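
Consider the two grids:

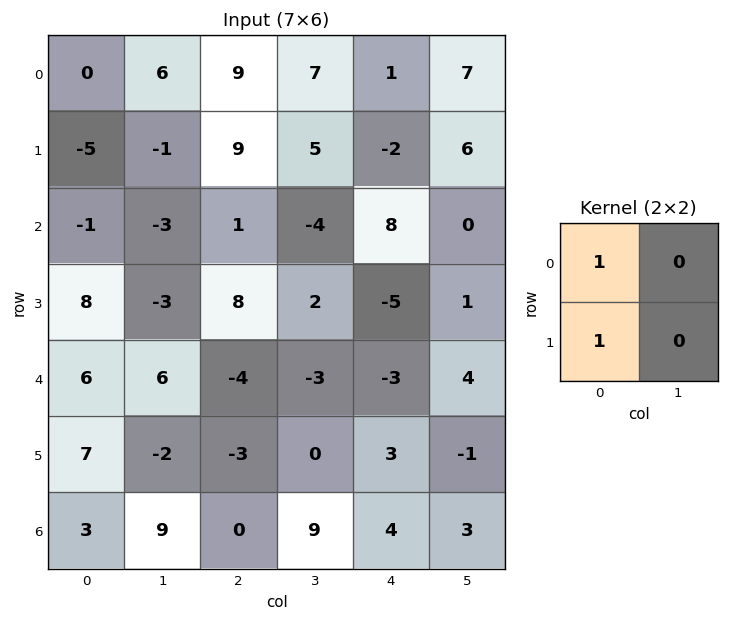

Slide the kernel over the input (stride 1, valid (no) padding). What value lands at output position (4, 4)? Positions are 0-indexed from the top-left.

0

The receptive field on the input at this output position is [-3 4 / 3 -1]. Elementwise product with the kernel and sum: -3·1 + 3·1.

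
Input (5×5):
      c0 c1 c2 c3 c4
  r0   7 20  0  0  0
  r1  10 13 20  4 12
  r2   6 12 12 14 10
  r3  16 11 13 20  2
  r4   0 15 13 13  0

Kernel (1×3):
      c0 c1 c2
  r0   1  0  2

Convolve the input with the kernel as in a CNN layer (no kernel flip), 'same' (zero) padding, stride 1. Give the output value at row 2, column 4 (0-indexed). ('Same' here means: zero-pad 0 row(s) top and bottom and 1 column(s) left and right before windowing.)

The receptive field on the zero-padded input at this output position is [14 10 0]. Elementwise product with the kernel and sum: 14·1 + 0·2.

14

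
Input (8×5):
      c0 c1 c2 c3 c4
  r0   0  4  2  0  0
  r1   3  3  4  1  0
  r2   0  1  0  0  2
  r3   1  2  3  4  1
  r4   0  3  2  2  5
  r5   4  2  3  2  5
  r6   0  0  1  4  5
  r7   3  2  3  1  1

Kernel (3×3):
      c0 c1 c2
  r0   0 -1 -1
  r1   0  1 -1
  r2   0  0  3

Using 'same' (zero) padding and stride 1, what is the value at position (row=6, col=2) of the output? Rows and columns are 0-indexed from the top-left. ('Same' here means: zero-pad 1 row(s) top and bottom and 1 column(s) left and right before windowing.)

The receptive field on the zero-padded input at this output position is [2 3 2 / 0 1 4 / 2 3 1]. Elementwise product with the kernel and sum: 3·-1 + 2·-1 + 1·1 + 4·-1 + 1·3.

-5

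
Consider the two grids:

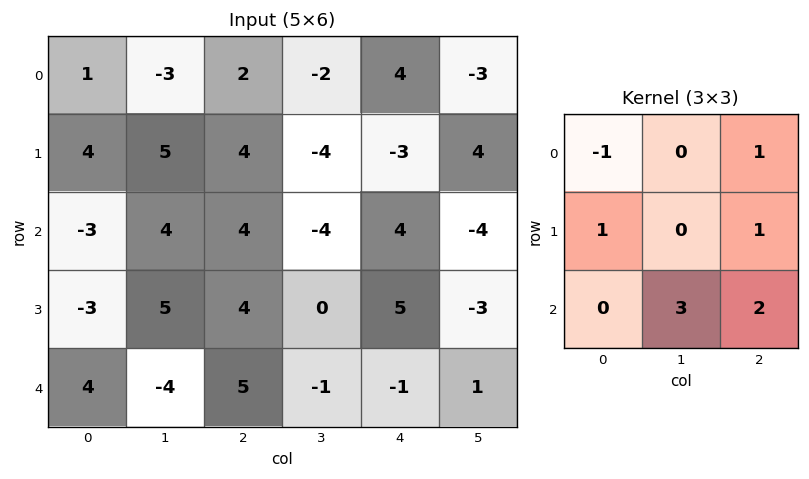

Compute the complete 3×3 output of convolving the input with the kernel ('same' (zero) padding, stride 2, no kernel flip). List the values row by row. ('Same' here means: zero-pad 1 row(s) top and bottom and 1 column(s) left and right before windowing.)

19 -1 -6
10 3 9
1 -10 -3

Output[0,0]: The receptive field on the zero-padded input at this output position is [0 0 0 / 0 1 -3 / 0 4 5]. Elementwise product with the kernel and sum: 0·-1 + 0·1 + 0·1 + -3·1 + 4·3 + 5·2.
Output[0,1]: The receptive field on the zero-padded input at this output position is [0 0 0 / -3 2 -2 / 5 4 -4]. Elementwise product with the kernel and sum: 0·-1 + 0·1 + -3·1 + -2·1 + 4·3 + -4·2.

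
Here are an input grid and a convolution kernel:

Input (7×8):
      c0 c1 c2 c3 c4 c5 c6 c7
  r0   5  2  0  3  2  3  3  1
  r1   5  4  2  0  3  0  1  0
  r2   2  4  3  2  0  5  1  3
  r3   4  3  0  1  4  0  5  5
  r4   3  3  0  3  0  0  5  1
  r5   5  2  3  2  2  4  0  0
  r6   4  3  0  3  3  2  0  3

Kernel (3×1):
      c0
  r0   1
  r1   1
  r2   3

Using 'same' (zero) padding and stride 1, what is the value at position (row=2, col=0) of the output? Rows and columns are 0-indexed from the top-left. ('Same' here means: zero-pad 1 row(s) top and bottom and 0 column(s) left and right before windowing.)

19

The receptive field on the zero-padded input at this output position is [5 / 2 / 4]. Elementwise product with the kernel and sum: 5·1 + 2·1 + 4·3.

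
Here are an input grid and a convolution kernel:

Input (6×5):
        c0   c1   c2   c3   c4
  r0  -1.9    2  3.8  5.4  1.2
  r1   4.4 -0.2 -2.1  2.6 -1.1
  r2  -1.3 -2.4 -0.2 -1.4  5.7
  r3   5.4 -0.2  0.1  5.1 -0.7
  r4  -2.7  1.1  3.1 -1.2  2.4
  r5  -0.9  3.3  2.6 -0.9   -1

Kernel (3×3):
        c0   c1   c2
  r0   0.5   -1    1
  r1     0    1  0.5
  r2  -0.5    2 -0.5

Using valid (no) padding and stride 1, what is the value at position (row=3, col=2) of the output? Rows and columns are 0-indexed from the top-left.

-8.35

The receptive field on the input at this output position is [0.1 5.1 -0.7 / 3.1 -1.2 2.4 / 2.6 -0.9 -1]. Elementwise product with the kernel and sum: 0.1·0.5 + 5.1·-1 + -0.7·1 + -1.2·1 + 2.4·0.5 + 2.6·-0.5 + -0.9·2 + -1·-0.5.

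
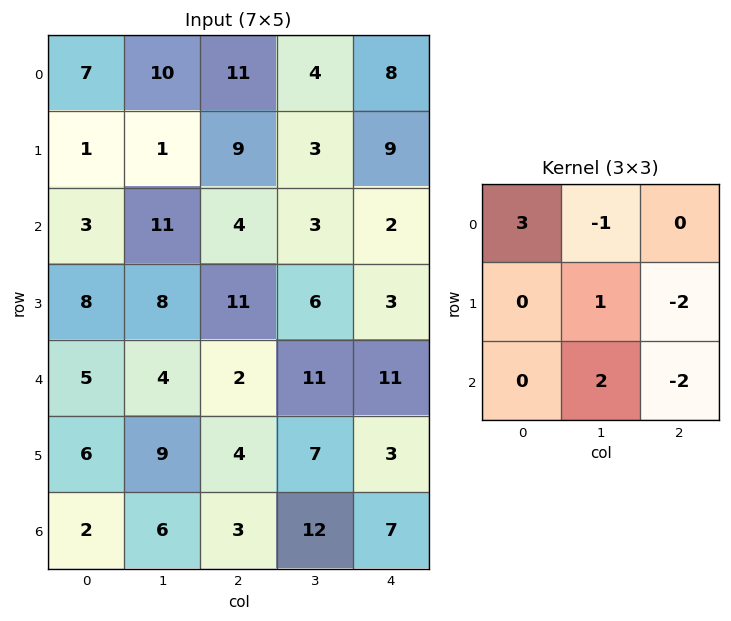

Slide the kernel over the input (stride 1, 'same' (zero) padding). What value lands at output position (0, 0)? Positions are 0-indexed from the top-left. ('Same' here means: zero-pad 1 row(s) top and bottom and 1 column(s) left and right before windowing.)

The receptive field on the zero-padded input at this output position is [0 0 0 / 0 7 10 / 0 1 1]. Elementwise product with the kernel and sum: 0·3 + 0·-1 + 7·1 + 10·-2 + 1·2 + 1·-2.

-13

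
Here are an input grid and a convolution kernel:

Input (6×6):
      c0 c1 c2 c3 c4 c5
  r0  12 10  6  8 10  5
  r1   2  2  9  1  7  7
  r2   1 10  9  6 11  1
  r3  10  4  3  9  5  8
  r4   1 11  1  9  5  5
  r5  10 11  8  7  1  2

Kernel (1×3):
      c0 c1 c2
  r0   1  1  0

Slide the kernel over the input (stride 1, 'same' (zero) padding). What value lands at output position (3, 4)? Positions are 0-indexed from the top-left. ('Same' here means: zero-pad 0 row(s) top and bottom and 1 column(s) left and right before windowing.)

The receptive field on the zero-padded input at this output position is [9 5 8]. Elementwise product with the kernel and sum: 9·1 + 5·1.

14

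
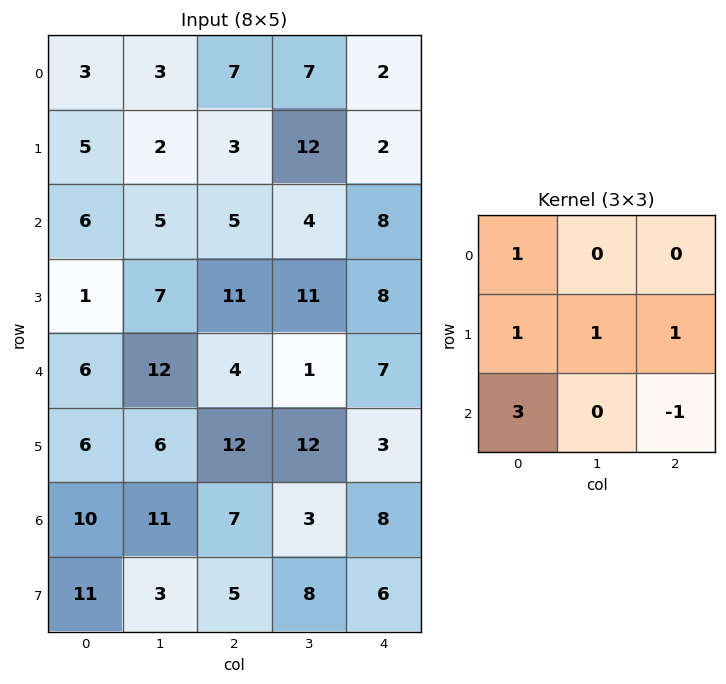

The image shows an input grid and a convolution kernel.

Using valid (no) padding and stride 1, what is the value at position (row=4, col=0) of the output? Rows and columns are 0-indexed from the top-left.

The receptive field on the input at this output position is [6 12 4 / 6 6 12 / 10 11 7]. Elementwise product with the kernel and sum: 6·1 + 6·1 + 6·1 + 12·1 + 10·3 + 7·-1.

53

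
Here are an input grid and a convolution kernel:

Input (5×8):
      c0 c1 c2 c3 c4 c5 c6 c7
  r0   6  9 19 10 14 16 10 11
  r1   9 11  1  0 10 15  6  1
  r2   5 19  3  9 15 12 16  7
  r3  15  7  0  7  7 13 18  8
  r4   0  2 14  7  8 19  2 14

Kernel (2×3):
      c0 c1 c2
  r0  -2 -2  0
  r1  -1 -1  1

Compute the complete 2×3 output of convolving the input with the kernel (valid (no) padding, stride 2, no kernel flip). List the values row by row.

Output[0,0]: The receptive field on the input at this output position is [6 9 19 / 9 11 1]. Elementwise product with the kernel and sum: 6·-2 + 9·-2 + 9·-1 + 11·-1 + 1·1.

-49 -49 -79
-70 -24 -56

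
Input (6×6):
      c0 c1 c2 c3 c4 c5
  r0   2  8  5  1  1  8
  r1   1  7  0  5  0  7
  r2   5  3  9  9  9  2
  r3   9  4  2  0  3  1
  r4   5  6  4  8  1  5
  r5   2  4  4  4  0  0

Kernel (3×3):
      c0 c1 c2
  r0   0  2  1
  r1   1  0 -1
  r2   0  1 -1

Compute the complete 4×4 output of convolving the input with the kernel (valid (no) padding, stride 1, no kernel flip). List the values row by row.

16 13 3 15
12 1 7 16
24 27 33 15
11 2 10 10

Output[0,0]: The receptive field on the input at this output position is [2 8 5 / 1 7 0 / 5 3 9]. Elementwise product with the kernel and sum: 8·2 + 5·1 + 1·1 + 0·-1 + 3·1 + 9·-1.
Output[0,1]: The receptive field on the input at this output position is [8 5 1 / 7 0 5 / 3 9 9]. Elementwise product with the kernel and sum: 5·2 + 1·1 + 7·1 + 5·-1 + 9·1 + 9·-1.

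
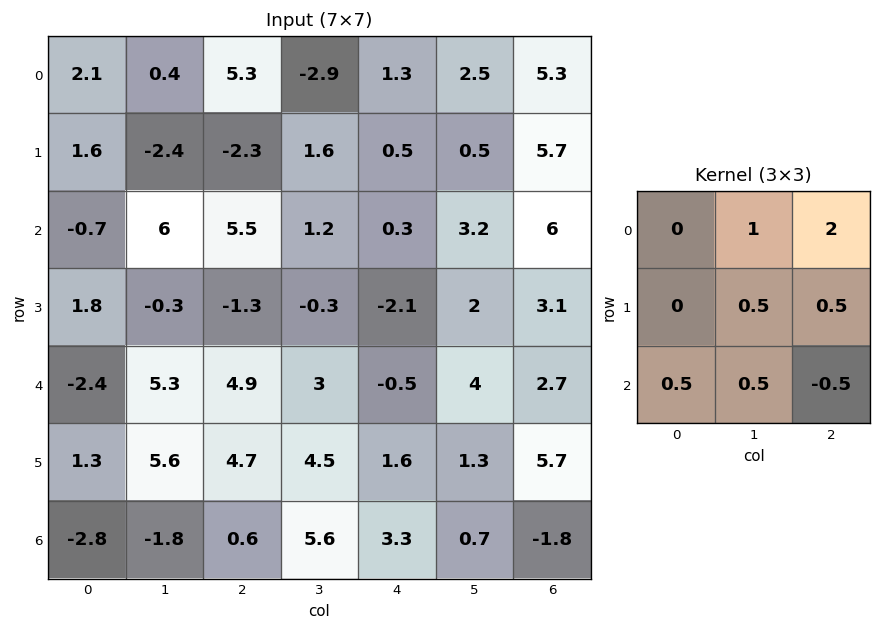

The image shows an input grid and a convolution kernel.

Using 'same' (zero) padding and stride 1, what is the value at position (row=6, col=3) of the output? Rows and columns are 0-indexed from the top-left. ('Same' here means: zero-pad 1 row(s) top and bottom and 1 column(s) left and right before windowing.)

The receptive field on the zero-padded input at this output position is [4.7 4.5 1.6 / 0.6 5.6 3.3 / 0 0 0]. Elementwise product with the kernel and sum: 4.5·1 + 1.6·2 + 5.6·0.5 + 3.3·0.5 + 0·0.5 + 0·0.5 + 0·-0.5.

12.15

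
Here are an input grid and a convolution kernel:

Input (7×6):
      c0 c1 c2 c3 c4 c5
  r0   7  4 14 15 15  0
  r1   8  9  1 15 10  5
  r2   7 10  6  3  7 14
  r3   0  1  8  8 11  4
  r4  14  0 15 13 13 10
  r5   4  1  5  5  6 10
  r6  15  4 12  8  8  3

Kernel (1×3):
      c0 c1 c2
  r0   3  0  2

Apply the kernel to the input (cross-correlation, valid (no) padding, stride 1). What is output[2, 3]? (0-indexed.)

37

The receptive field on the input at this output position is [3 7 14]. Elementwise product with the kernel and sum: 3·3 + 14·2.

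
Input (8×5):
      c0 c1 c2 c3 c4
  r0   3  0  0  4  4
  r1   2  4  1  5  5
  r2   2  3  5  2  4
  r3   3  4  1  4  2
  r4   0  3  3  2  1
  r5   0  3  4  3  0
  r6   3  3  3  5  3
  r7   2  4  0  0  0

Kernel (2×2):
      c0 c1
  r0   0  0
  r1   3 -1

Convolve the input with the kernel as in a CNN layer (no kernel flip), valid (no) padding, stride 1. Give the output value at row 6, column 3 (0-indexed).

0

The receptive field on the input at this output position is [5 3 / 0 0]. Elementwise product with the kernel and sum: 0·3 + 0·-1.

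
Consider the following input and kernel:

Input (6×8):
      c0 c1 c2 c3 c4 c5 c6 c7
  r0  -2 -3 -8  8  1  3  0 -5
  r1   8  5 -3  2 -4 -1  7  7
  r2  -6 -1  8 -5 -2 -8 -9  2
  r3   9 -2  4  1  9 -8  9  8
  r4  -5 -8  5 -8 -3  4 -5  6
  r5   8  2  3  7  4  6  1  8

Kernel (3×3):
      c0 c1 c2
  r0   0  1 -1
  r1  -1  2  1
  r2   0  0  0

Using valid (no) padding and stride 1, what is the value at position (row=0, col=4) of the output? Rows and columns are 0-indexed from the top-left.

The receptive field on the input at this output position is [1 3 0 / -4 -1 7 / -2 -8 -9]. Elementwise product with the kernel and sum: 3·1 + 0·-1 + -4·-1 + -1·2 + 7·1.

12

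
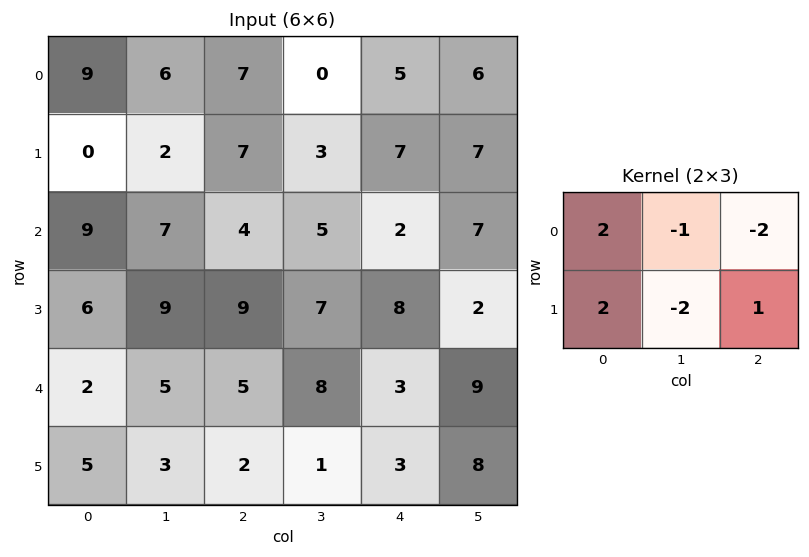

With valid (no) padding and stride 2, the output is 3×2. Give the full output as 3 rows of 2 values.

1 19
6 11
-5 1

Output[0,0]: The receptive field on the input at this output position is [9 6 7 / 0 2 7]. Elementwise product with the kernel and sum: 9·2 + 6·-1 + 7·-2 + 0·2 + 2·-2 + 7·1.
Output[0,1]: The receptive field on the input at this output position is [7 0 5 / 7 3 7]. Elementwise product with the kernel and sum: 7·2 + 0·-1 + 5·-2 + 7·2 + 3·-2 + 7·1.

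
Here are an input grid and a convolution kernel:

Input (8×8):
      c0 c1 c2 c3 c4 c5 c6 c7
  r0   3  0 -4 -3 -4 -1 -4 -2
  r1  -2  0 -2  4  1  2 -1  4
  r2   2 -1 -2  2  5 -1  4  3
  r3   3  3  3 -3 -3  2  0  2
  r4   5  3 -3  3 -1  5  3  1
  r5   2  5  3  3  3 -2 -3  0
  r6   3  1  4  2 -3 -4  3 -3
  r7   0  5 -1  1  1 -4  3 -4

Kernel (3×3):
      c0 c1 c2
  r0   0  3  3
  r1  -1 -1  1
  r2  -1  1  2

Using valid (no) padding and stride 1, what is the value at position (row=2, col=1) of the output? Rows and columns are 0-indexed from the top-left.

The receptive field on the input at this output position is [-1 -2 2 / 3 3 -3 / 3 -3 3]. Elementwise product with the kernel and sum: -2·3 + 2·3 + 3·-1 + 3·-1 + -3·1 + 3·-1 + -3·1 + 3·2.

-9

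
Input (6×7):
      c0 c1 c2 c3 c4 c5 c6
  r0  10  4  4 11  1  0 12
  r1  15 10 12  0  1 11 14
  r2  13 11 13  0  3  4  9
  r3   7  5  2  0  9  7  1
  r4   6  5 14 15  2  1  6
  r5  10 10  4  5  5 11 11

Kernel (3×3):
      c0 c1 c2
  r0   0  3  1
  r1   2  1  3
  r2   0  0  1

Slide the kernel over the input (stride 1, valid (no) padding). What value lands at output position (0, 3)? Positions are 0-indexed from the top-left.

The receptive field on the input at this output position is [11 1 0 / 0 1 11 / 0 3 4]. Elementwise product with the kernel and sum: 1·3 + 0·1 + 0·2 + 1·1 + 11·3 + 4·1.

41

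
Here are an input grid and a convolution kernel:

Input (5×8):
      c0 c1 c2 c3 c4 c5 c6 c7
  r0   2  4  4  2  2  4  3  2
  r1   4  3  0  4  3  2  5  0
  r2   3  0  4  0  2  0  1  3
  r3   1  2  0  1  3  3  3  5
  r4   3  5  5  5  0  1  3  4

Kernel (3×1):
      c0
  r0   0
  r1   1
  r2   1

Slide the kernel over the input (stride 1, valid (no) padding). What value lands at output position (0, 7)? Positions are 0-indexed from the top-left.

The receptive field on the input at this output position is [2 / 0 / 3]. Elementwise product with the kernel and sum: 0·1 + 3·1.

3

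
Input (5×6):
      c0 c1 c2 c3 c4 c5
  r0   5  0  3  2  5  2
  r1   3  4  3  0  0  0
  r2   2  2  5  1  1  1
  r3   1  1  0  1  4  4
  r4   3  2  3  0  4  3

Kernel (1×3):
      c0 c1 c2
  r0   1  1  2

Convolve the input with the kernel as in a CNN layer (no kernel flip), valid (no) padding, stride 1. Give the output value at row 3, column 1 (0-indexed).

The receptive field on the input at this output position is [1 0 1]. Elementwise product with the kernel and sum: 1·1 + 0·1 + 1·2.

3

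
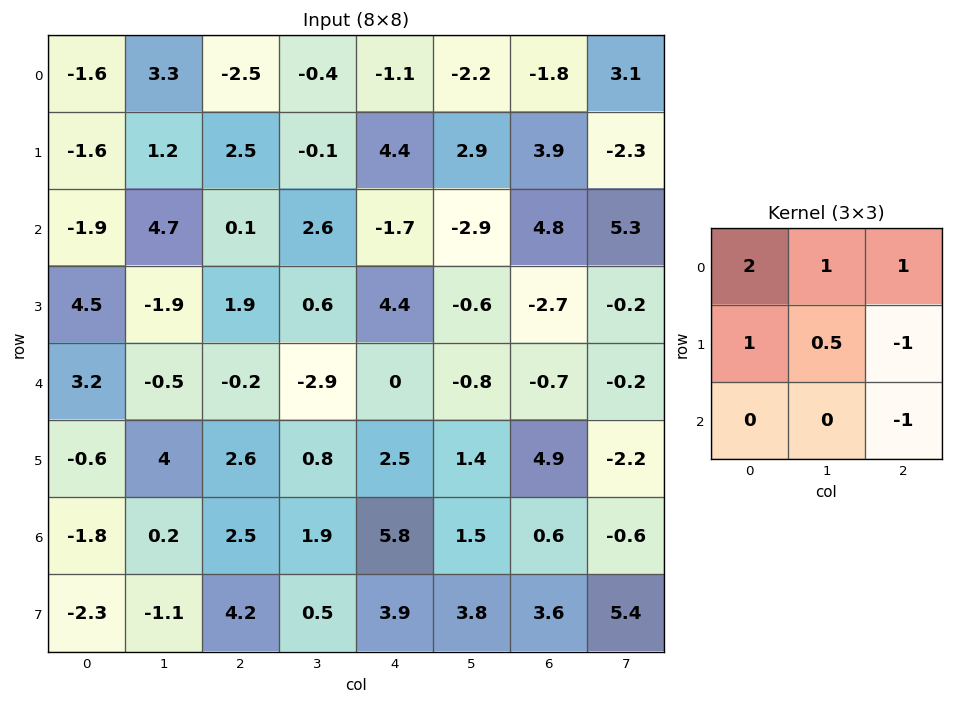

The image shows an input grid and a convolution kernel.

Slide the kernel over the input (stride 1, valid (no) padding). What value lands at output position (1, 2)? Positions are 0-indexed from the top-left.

The receptive field on the input at this output position is [2.5 -0.1 4.4 / 0.1 2.6 -1.7 / 1.9 0.6 4.4]. Elementwise product with the kernel and sum: 2.5·2 + -0.1·1 + 4.4·1 + 0.1·1 + 2.6·0.5 + -1.7·-1 + 4.4·-1.

8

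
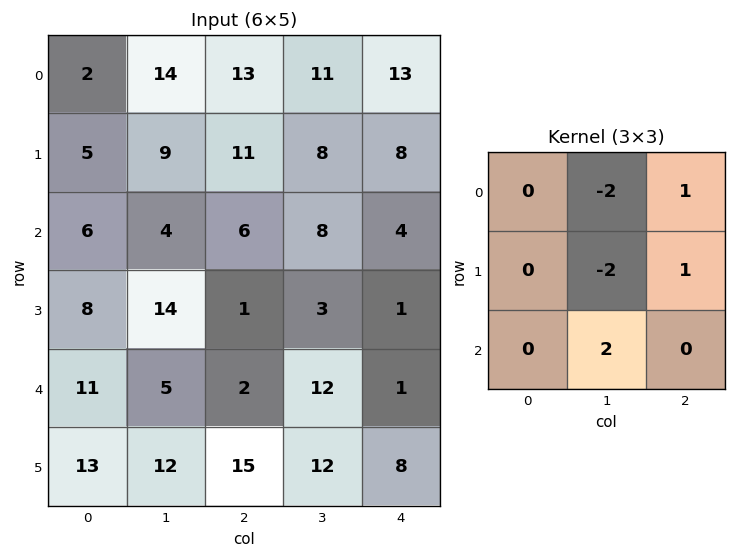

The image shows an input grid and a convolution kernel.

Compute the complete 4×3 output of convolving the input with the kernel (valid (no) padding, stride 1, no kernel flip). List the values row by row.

-14 -17 -1
19 -16 -14
-19 1 7
-11 39 -4

Output[0,0]: The receptive field on the input at this output position is [2 14 13 / 5 9 11 / 6 4 6]. Elementwise product with the kernel and sum: 14·-2 + 13·1 + 9·-2 + 11·1 + 4·2.
Output[0,1]: The receptive field on the input at this output position is [14 13 11 / 9 11 8 / 4 6 8]. Elementwise product with the kernel and sum: 13·-2 + 11·1 + 11·-2 + 8·1 + 6·2.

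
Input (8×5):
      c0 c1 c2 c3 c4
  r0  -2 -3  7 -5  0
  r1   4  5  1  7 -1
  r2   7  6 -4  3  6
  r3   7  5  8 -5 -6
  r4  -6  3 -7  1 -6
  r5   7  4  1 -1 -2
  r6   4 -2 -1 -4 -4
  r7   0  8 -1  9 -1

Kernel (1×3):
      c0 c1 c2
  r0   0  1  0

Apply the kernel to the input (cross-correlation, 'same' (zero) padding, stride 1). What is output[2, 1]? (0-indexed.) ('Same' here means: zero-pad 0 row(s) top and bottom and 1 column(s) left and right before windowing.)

The receptive field on the zero-padded input at this output position is [7 6 -4]. Elementwise product with the kernel and sum: 6·1.

6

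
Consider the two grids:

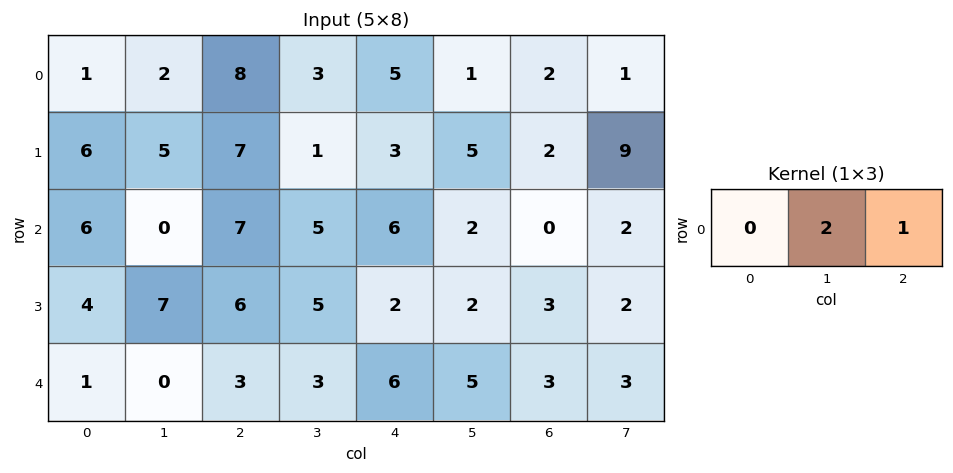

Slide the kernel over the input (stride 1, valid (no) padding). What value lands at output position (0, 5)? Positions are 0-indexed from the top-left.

The receptive field on the input at this output position is [1 2 1]. Elementwise product with the kernel and sum: 2·2 + 1·1.

5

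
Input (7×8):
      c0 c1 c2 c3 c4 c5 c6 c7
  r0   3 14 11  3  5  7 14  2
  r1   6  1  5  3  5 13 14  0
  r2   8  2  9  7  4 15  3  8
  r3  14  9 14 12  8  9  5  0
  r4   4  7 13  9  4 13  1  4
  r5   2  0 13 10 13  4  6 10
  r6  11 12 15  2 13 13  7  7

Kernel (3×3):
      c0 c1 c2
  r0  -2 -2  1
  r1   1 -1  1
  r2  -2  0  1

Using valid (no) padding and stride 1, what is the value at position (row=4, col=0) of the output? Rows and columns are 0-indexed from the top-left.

-1

The receptive field on the input at this output position is [4 7 13 / 2 0 13 / 11 12 15]. Elementwise product with the kernel and sum: 4·-2 + 7·-2 + 13·1 + 2·1 + 0·-1 + 13·1 + 11·-2 + 15·1.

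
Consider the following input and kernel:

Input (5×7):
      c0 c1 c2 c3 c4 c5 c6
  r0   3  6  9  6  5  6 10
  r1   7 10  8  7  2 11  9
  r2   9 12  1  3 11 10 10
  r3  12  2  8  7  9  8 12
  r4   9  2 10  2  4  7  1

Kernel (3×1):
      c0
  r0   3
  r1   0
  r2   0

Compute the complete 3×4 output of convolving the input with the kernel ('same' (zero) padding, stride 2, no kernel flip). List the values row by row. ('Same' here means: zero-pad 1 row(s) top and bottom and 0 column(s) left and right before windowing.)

Output[0,0]: The receptive field on the zero-padded input at this output position is [0 / 3 / 7]. Elementwise product with the kernel and sum: 0·3.

0 0 0 0
21 24 6 27
36 24 27 36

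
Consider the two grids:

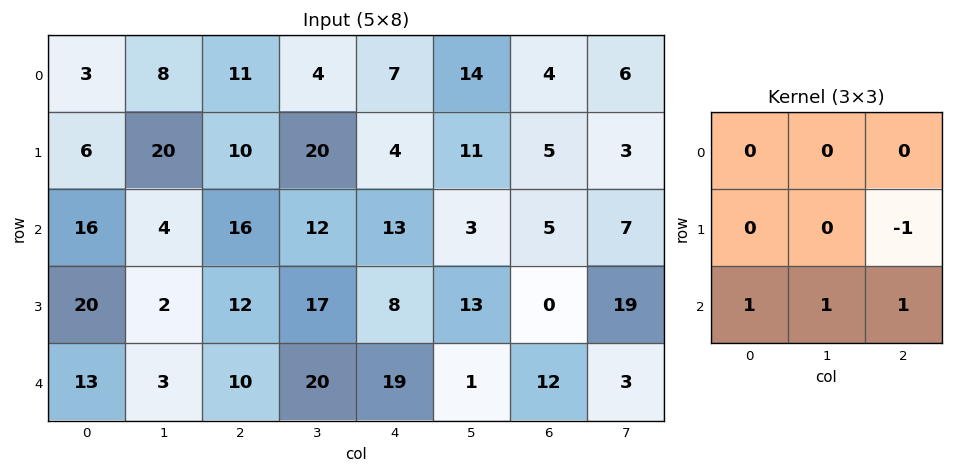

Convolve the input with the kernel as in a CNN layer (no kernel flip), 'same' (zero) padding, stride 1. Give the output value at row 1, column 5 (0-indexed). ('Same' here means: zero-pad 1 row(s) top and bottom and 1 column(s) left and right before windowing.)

16

The receptive field on the zero-padded input at this output position is [7 14 4 / 4 11 5 / 13 3 5]. Elementwise product with the kernel and sum: 5·-1 + 13·1 + 3·1 + 5·1.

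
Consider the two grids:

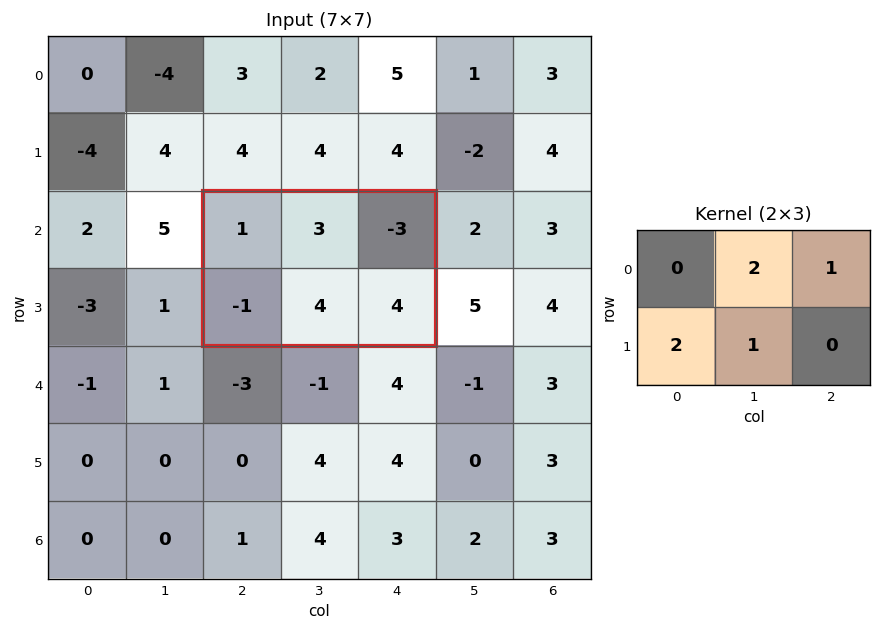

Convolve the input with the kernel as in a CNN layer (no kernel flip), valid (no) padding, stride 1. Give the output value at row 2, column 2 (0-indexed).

The receptive field on the input at this output position is [1 3 -3 / -1 4 4]. Elementwise product with the kernel and sum: 3·2 + -3·1 + -1·2 + 4·1.

5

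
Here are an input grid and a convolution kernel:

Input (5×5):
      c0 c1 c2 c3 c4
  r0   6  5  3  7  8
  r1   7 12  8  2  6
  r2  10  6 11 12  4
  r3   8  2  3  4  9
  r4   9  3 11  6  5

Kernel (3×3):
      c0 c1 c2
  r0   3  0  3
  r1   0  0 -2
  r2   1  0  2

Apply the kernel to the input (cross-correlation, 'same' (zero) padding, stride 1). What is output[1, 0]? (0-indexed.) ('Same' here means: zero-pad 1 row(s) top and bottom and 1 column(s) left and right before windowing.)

The receptive field on the zero-padded input at this output position is [0 6 5 / 0 7 12 / 0 10 6]. Elementwise product with the kernel and sum: 0·3 + 5·3 + 12·-2 + 0·1 + 6·2.

3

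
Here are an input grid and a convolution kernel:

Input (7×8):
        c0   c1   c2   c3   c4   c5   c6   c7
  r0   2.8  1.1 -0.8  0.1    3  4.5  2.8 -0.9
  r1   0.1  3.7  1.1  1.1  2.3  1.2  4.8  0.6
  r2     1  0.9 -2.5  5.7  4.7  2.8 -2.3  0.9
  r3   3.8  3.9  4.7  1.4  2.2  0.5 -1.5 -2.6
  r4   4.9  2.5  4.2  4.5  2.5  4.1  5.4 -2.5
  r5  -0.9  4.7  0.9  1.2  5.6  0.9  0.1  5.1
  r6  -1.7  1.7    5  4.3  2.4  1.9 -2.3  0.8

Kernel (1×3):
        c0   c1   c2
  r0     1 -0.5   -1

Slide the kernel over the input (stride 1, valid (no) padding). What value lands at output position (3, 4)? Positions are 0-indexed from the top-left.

The receptive field on the input at this output position is [2.2 0.5 -1.5]. Elementwise product with the kernel and sum: 2.2·1 + 0.5·-0.5 + -1.5·-1.

3.45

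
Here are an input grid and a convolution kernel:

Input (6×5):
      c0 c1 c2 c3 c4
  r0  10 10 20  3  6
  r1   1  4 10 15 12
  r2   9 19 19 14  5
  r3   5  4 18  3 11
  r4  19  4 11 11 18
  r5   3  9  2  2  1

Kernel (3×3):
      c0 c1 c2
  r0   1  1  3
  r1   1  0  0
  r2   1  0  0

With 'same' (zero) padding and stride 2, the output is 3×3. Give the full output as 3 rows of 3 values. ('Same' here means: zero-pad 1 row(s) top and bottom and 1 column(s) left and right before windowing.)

Output[0,0]: The receptive field on the zero-padded input at this output position is [0 0 0 / 0 10 10 / 0 1 4]. Elementwise product with the kernel and sum: 0·1 + 0·1 + 0·3 + 0·1 + 0·1.

0 14 18
13 82 44
17 44 27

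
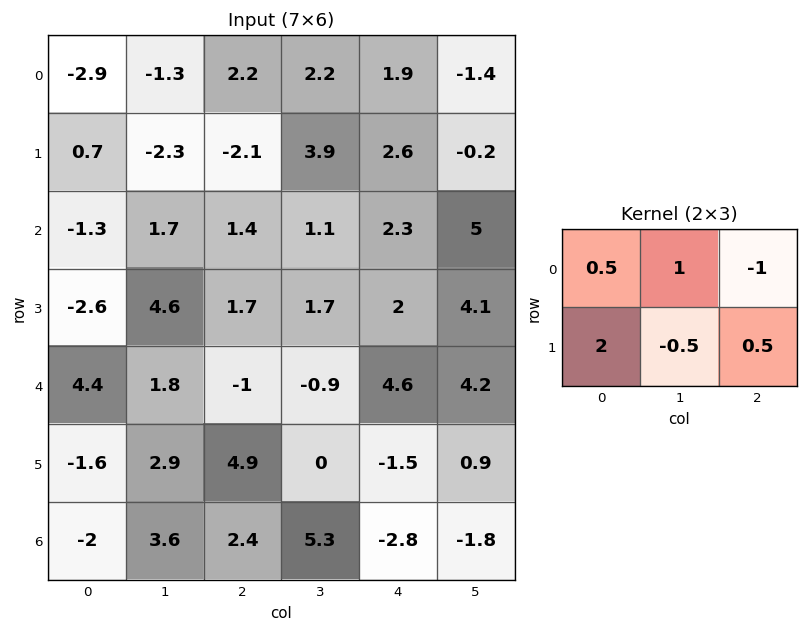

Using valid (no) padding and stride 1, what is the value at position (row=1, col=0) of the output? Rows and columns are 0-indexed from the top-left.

-2.6

The receptive field on the input at this output position is [0.7 -2.3 -2.1 / -1.3 1.7 1.4]. Elementwise product with the kernel and sum: 0.7·0.5 + -2.3·1 + -2.1·-1 + -1.3·2 + 1.7·-0.5 + 1.4·0.5.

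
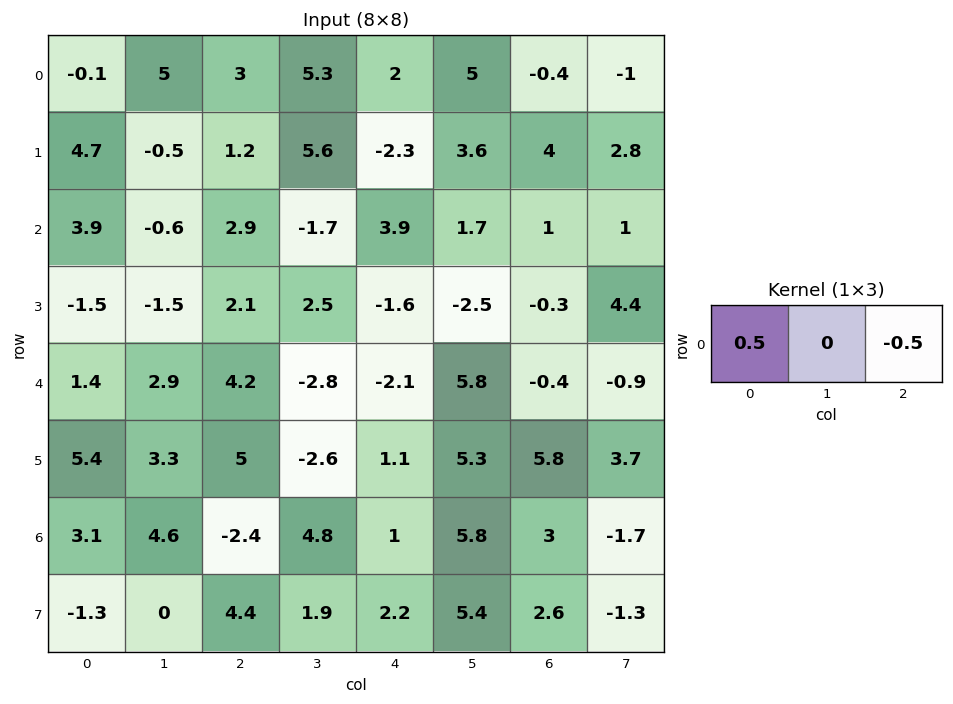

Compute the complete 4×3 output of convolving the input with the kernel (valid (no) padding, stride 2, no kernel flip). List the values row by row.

Output[0,0]: The receptive field on the input at this output position is [-0.1 5 3]. Elementwise product with the kernel and sum: -0.1·0.5 + 3·-0.5.

-1.55 0.5 1.2
0.5 -0.5 1.45
-1.4 3.15 -0.85
2.75 -1.7 -1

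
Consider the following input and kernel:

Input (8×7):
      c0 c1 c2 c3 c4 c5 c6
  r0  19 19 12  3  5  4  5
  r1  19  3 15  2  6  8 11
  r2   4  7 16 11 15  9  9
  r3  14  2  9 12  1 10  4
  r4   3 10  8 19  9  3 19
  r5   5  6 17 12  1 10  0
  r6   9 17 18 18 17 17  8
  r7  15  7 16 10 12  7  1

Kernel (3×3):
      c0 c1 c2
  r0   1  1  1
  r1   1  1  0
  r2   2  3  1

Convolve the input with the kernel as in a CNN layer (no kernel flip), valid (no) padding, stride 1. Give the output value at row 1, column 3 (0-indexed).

The receptive field on the input at this output position is [2 6 8 / 11 15 9 / 12 1 10]. Elementwise product with the kernel and sum: 2·1 + 6·1 + 8·1 + 11·1 + 15·1 + 12·2 + 1·3 + 10·1.

79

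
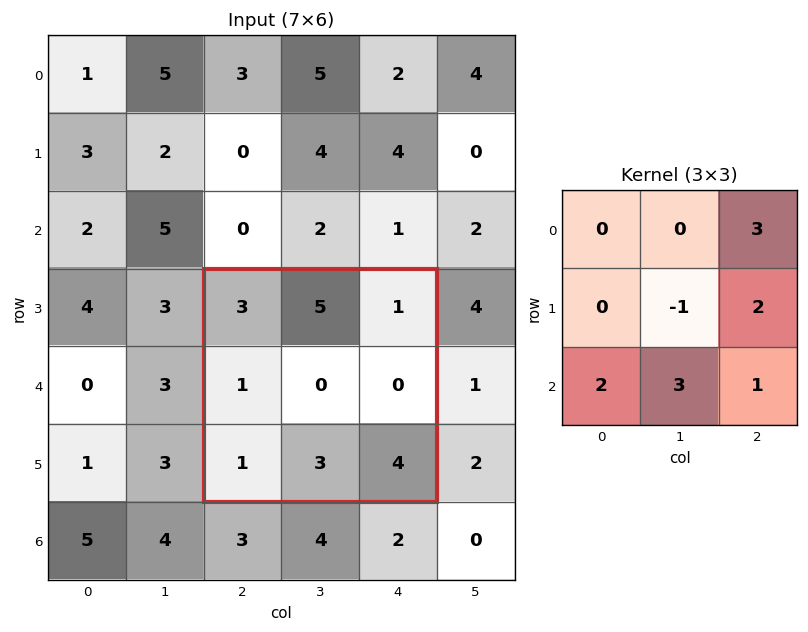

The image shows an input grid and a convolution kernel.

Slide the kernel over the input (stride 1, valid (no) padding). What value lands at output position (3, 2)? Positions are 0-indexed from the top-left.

18

The receptive field on the input at this output position is [3 5 1 / 1 0 0 / 1 3 4]. Elementwise product with the kernel and sum: 1·3 + 0·-1 + 0·2 + 1·2 + 3·3 + 4·1.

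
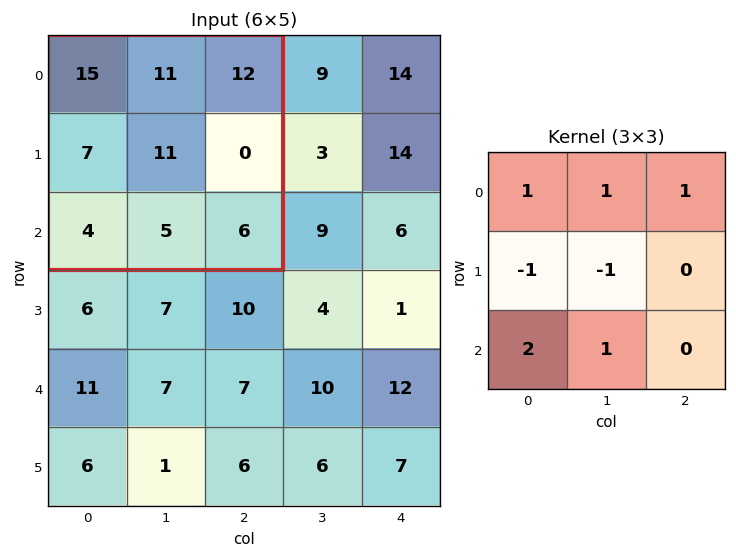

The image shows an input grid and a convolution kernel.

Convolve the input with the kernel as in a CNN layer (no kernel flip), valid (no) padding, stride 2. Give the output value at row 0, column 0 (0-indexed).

The receptive field on the input at this output position is [15 11 12 / 7 11 0 / 4 5 6]. Elementwise product with the kernel and sum: 15·1 + 11·1 + 12·1 + 7·-1 + 11·-1 + 4·2 + 5·1.

33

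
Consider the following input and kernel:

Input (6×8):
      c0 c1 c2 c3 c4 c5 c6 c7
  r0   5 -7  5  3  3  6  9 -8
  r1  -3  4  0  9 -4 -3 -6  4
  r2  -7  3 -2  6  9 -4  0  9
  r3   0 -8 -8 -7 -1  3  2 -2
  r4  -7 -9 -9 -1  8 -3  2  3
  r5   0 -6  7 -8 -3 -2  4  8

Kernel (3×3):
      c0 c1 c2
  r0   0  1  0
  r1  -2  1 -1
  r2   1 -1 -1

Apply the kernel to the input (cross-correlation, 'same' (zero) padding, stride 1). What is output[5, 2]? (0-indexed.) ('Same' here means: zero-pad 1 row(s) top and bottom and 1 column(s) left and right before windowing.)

18

The receptive field on the zero-padded input at this output position is [-9 -9 -1 / -6 7 -8 / 0 0 0]. Elementwise product with the kernel and sum: -9·1 + -6·-2 + 7·1 + -8·-1 + 0·1 + 0·-1 + 0·-1.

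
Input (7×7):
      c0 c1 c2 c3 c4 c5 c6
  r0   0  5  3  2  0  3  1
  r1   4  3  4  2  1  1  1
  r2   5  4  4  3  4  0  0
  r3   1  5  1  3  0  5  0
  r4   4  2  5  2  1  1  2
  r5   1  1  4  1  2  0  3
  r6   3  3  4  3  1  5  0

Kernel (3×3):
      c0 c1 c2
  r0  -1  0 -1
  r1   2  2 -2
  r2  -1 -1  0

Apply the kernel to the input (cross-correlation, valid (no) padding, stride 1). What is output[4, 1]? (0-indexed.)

The receptive field on the input at this output position is [2 5 2 / 1 4 1 / 3 4 3]. Elementwise product with the kernel and sum: 2·-1 + 2·-1 + 1·2 + 4·2 + 1·-2 + 3·-1 + 4·-1.

-3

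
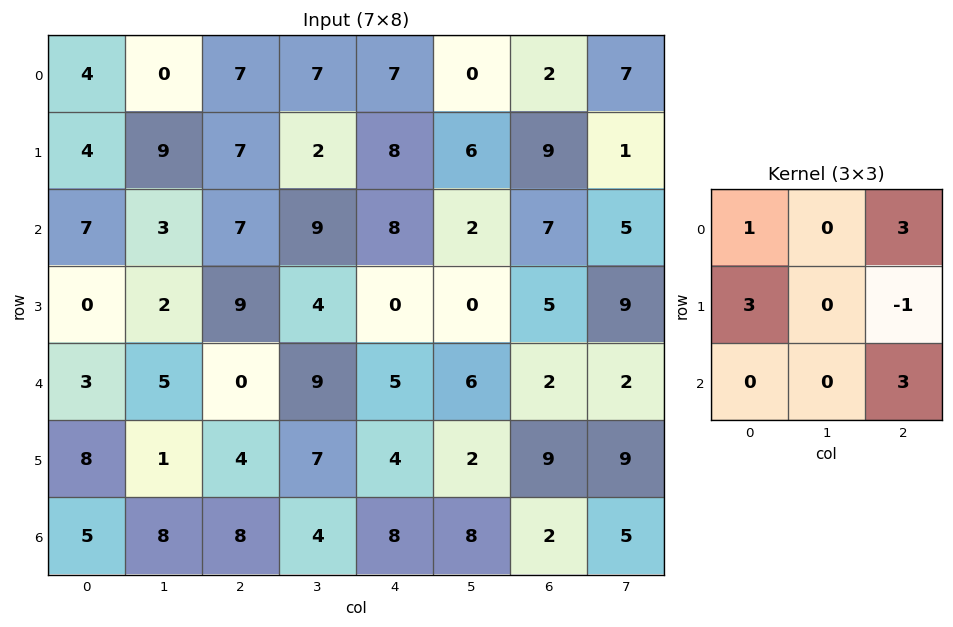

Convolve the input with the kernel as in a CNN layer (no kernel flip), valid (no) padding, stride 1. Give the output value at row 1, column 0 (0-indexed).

The receptive field on the input at this output position is [4 9 7 / 7 3 7 / 0 2 9]. Elementwise product with the kernel and sum: 4·1 + 7·3 + 7·3 + 7·-1 + 9·3.

66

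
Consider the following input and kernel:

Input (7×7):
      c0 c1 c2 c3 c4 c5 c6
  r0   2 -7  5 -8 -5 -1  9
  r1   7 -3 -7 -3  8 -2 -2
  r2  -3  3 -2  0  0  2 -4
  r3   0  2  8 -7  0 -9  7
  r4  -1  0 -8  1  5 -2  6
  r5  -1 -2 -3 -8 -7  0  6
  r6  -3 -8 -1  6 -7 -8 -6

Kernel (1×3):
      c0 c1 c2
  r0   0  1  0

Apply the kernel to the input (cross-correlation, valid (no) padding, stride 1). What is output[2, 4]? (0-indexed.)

The receptive field on the input at this output position is [0 2 -4]. Elementwise product with the kernel and sum: 2·1.

2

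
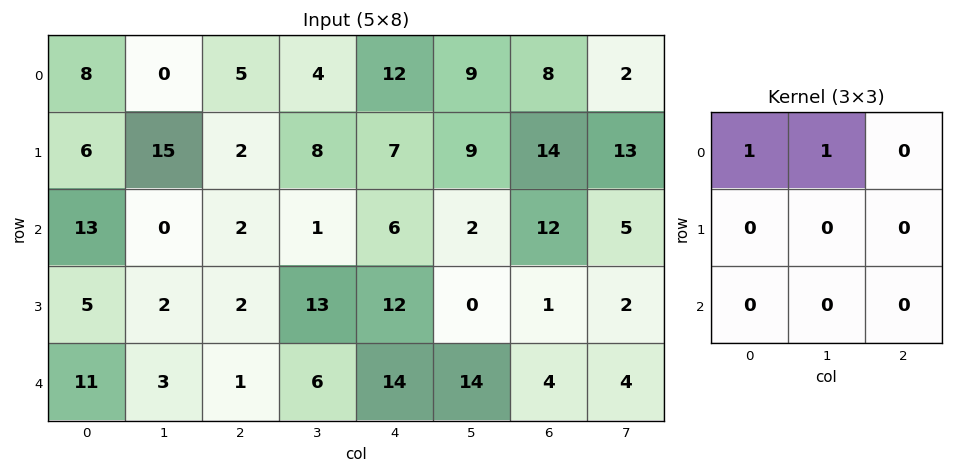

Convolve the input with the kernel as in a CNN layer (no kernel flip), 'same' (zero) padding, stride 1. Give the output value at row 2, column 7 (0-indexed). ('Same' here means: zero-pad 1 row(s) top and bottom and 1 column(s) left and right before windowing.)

The receptive field on the zero-padded input at this output position is [14 13 0 / 12 5 0 / 1 2 0]. Elementwise product with the kernel and sum: 14·1 + 13·1.

27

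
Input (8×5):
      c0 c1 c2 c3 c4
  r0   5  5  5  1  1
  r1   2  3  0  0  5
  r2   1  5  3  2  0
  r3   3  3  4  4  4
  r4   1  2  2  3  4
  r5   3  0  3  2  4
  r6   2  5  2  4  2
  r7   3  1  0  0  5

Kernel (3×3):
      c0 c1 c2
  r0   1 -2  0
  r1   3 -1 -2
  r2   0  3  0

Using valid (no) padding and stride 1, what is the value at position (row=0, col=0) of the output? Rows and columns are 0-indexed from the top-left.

13

The receptive field on the input at this output position is [5 5 5 / 2 3 0 / 1 5 3]. Elementwise product with the kernel and sum: 5·1 + 5·-2 + 2·3 + 3·-1 + 0·-2 + 5·3.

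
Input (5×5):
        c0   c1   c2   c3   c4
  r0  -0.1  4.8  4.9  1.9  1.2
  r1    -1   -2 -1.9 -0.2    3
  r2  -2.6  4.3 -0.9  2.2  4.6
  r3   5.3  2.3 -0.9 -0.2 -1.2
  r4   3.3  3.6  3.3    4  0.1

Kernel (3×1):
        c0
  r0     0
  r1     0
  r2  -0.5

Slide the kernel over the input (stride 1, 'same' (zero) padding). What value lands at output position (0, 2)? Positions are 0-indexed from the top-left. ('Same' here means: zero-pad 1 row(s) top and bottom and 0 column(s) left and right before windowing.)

The receptive field on the zero-padded input at this output position is [0 / 4.9 / -1.9]. Elementwise product with the kernel and sum: -1.9·-0.5.

0.95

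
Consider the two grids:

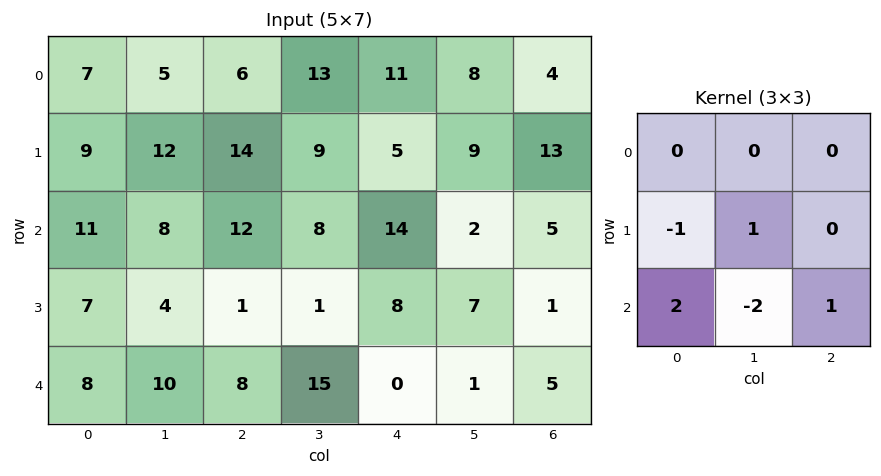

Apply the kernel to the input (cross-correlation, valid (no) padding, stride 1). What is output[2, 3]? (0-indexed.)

38

The receptive field on the input at this output position is [8 14 2 / 1 8 7 / 15 0 1]. Elementwise product with the kernel and sum: 1·-1 + 8·1 + 15·2 + 0·-2 + 1·1.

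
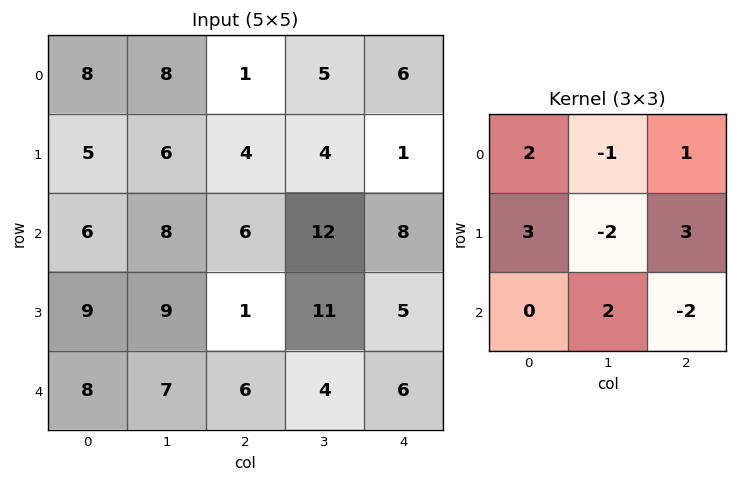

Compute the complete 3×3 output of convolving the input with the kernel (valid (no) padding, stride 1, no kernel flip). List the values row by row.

Output[0,0]: The receptive field on the input at this output position is [8 8 1 / 5 6 4 / 6 8 6]. Elementwise product with the kernel and sum: 8·2 + 8·-1 + 1·1 + 5·3 + 6·-2 + 4·3 + 8·2 + 6·-2.

28 30 18
44 40 35
24 84 0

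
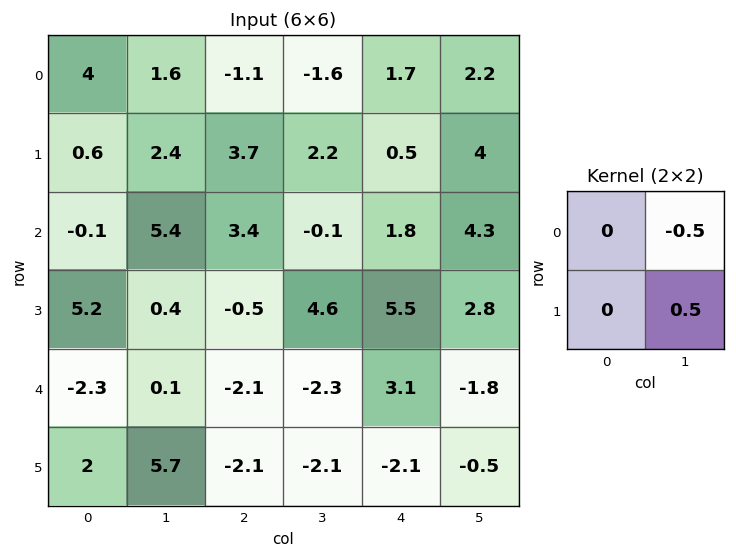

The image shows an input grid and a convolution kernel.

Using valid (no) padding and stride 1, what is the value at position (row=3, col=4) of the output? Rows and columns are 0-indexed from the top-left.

The receptive field on the input at this output position is [5.5 2.8 / 3.1 -1.8]. Elementwise product with the kernel and sum: 2.8·-0.5 + -1.8·0.5.

-2.3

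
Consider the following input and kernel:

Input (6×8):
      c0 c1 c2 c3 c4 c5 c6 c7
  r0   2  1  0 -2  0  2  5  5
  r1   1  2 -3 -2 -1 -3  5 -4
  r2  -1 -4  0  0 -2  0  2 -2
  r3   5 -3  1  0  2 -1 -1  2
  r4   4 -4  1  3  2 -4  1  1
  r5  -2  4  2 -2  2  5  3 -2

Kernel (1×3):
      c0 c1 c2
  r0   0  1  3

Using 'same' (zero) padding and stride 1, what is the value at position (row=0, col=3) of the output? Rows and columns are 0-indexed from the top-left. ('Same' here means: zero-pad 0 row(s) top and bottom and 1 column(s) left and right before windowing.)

The receptive field on the zero-padded input at this output position is [0 -2 0]. Elementwise product with the kernel and sum: -2·1 + 0·3.

-2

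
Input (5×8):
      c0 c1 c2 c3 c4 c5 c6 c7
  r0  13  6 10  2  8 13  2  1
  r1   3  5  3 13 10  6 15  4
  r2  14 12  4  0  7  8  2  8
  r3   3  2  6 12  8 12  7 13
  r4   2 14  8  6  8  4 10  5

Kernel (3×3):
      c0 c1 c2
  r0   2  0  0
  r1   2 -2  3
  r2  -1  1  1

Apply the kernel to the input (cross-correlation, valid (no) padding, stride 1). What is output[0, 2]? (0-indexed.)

The receptive field on the input at this output position is [10 2 8 / 3 13 10 / 4 0 7]. Elementwise product with the kernel and sum: 10·2 + 3·2 + 13·-2 + 10·3 + 4·-1 + 0·1 + 7·1.

33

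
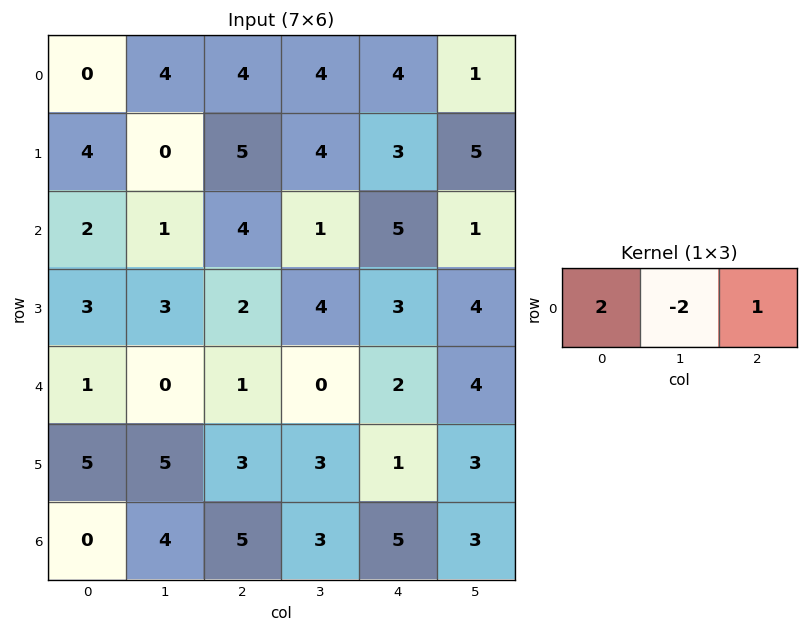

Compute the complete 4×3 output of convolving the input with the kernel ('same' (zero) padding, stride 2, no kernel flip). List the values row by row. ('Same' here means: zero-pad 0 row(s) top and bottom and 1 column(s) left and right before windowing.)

4 4 1
-3 -5 -7
-2 -2 0
4 1 -1

Output[0,0]: The receptive field on the zero-padded input at this output position is [0 0 4]. Elementwise product with the kernel and sum: 0·2 + 0·-2 + 4·1.
Output[0,1]: The receptive field on the zero-padded input at this output position is [4 4 4]. Elementwise product with the kernel and sum: 4·2 + 4·-2 + 4·1.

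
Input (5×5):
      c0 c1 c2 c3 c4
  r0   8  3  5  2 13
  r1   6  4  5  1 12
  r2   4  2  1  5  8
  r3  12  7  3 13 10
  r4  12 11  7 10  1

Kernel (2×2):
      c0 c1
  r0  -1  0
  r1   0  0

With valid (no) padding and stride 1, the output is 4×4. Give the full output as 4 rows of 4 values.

Output[0,0]: The receptive field on the input at this output position is [8 3 / 6 4]. Elementwise product with the kernel and sum: 8·-1.

-8 -3 -5 -2
-6 -4 -5 -1
-4 -2 -1 -5
-12 -7 -3 -13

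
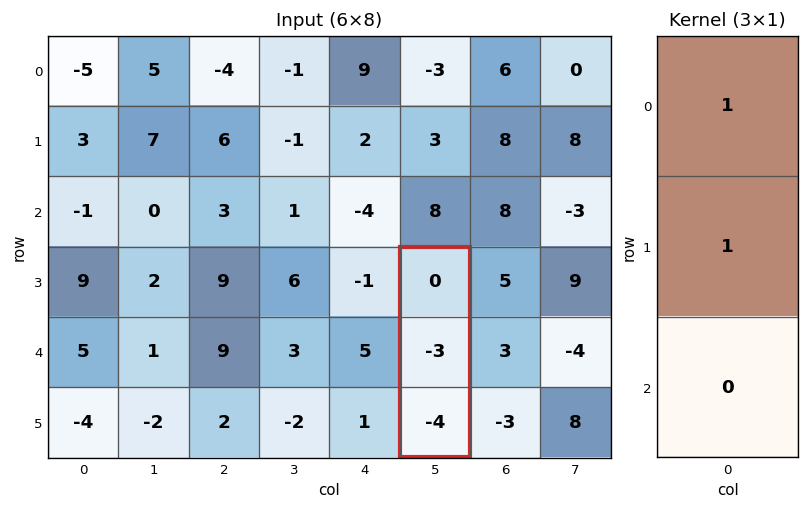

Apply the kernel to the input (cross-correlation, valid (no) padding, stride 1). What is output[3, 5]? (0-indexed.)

The receptive field on the input at this output position is [0 / -3 / -4]. Elementwise product with the kernel and sum: 0·1 + -3·1.

-3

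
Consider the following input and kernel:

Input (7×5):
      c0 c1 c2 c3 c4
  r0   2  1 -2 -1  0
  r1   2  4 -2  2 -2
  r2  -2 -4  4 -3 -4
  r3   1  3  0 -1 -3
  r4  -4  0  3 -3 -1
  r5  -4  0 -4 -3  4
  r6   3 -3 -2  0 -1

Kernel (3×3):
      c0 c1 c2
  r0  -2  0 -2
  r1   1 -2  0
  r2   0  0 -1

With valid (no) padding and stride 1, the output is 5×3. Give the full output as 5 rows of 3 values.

Output[0,0]: The receptive field on the input at this output position is [2 1 -2 / 2 4 -2 / -2 -4 4]. Elementwise product with the kernel and sum: 2·-2 + -2·-2 + 2·1 + 4·-2 + 4·-1.
Output[0,1]: The receptive field on the input at this output position is [1 -2 -1 / 4 -2 2 / -4 4 -3]. Elementwise product with the kernel and sum: 1·-2 + -1·-2 + 4·1 + -2·-2 + -3·-1.

-10 11 2
6 -23 21
-12 20 3
-2 -7 11
0 14 -1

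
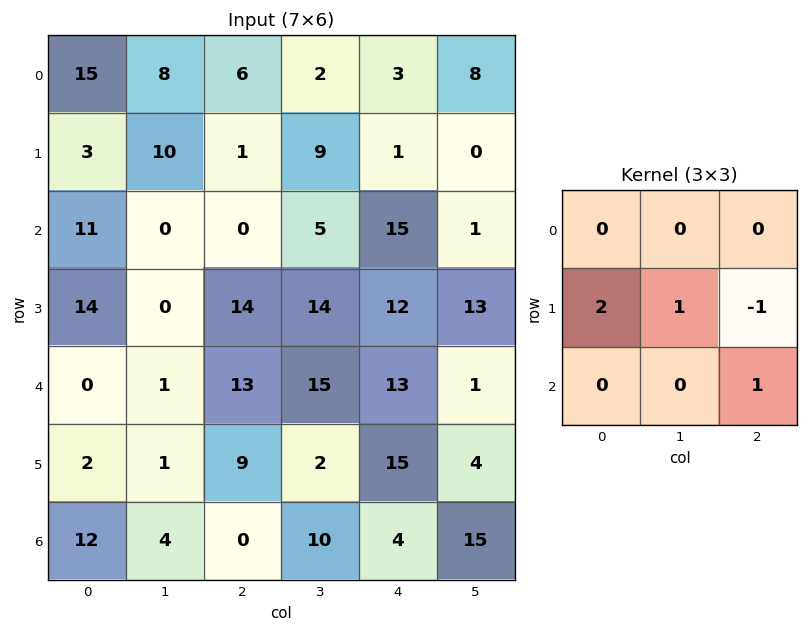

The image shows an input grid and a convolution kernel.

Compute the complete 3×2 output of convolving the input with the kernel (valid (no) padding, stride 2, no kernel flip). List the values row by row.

Output[0,0]: The receptive field on the input at this output position is [15 8 6 / 3 10 1 / 11 0 0]. Elementwise product with the kernel and sum: 3·2 + 10·1 + 1·-1 + 0·1.
Output[0,1]: The receptive field on the input at this output position is [6 2 3 / 1 9 1 / 0 5 15]. Elementwise product with the kernel and sum: 1·2 + 9·1 + 1·-1 + 15·1.

15 25
27 43
-4 9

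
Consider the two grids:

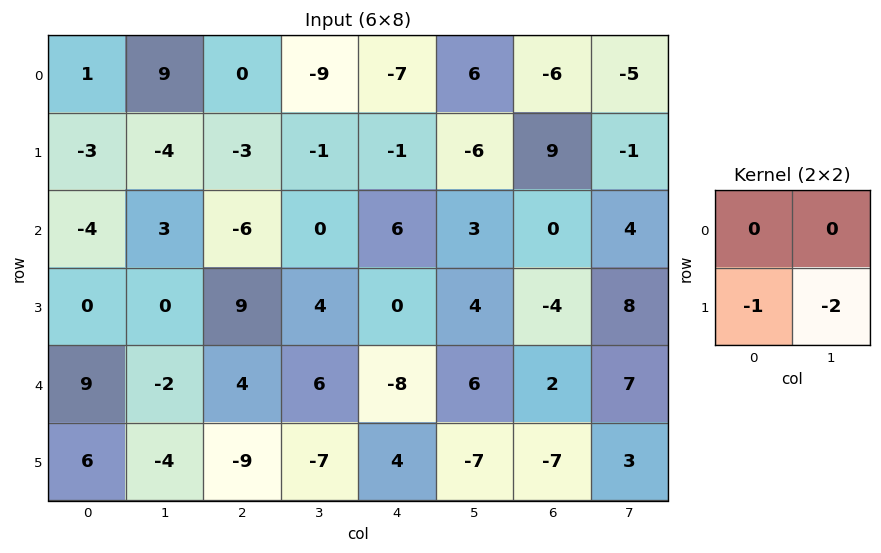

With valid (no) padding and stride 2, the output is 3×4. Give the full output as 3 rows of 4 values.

Output[0,0]: The receptive field on the input at this output position is [1 9 / -3 -4]. Elementwise product with the kernel and sum: -3·-1 + -4·-2.
Output[0,1]: The receptive field on the input at this output position is [0 -9 / -3 -1]. Elementwise product with the kernel and sum: -3·-1 + -1·-2.

11 5 13 -7
0 -17 -8 -12
2 23 10 1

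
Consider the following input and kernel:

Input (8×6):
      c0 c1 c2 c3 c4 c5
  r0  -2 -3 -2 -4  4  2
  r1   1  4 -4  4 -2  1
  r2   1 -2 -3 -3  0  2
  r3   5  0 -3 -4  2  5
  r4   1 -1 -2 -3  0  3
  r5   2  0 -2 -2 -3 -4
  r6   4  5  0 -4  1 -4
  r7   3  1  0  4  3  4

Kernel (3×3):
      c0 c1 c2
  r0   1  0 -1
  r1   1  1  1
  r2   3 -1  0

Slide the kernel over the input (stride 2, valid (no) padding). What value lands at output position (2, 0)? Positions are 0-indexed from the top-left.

The receptive field on the input at this output position is [1 -1 -2 / 2 0 -2 / 4 5 0]. Elementwise product with the kernel and sum: 1·1 + -2·-1 + 2·1 + 0·1 + -2·1 + 4·3 + 5·-1.

10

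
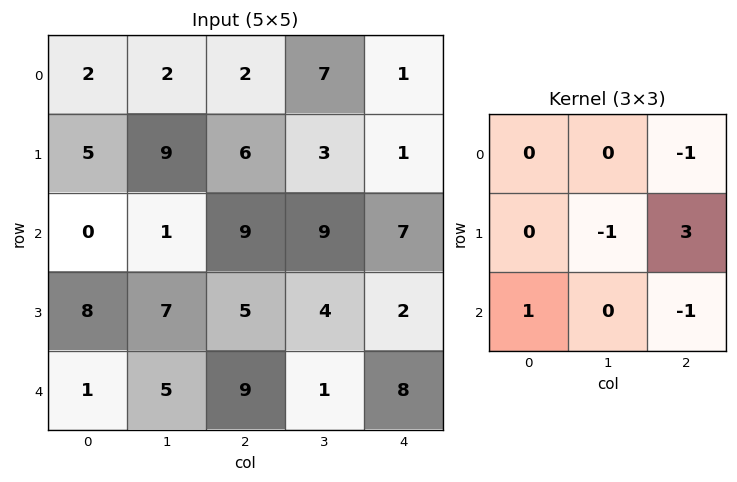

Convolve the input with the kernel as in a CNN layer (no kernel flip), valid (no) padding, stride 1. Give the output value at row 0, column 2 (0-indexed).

1

The receptive field on the input at this output position is [2 7 1 / 6 3 1 / 9 9 7]. Elementwise product with the kernel and sum: 1·-1 + 3·-1 + 1·3 + 9·1 + 7·-1.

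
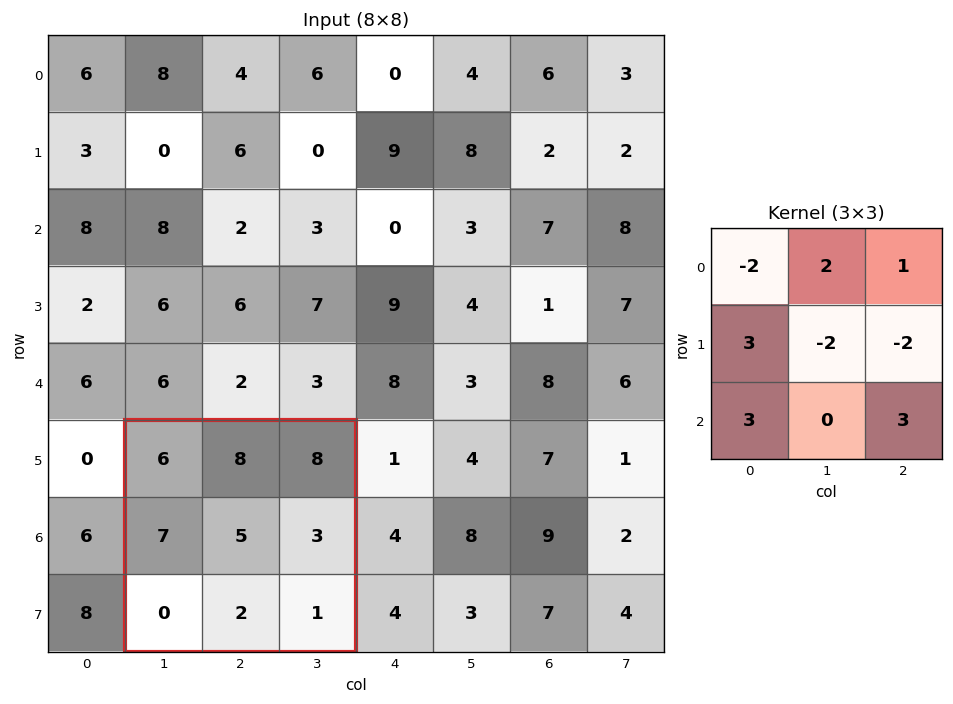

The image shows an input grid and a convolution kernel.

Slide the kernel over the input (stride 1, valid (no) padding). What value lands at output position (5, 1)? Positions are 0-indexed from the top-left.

20

The receptive field on the input at this output position is [6 8 8 / 7 5 3 / 0 2 1]. Elementwise product with the kernel and sum: 6·-2 + 8·2 + 8·1 + 7·3 + 5·-2 + 3·-2 + 0·3 + 1·3.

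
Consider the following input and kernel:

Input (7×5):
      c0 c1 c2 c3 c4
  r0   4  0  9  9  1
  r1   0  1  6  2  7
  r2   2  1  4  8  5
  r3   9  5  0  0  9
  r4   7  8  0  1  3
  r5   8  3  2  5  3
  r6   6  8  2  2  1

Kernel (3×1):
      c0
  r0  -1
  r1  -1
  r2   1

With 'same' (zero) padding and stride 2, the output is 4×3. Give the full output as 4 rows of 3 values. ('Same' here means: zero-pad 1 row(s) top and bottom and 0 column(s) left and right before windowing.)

Output[0,0]: The receptive field on the zero-padded input at this output position is [0 / 4 / 0]. Elementwise product with the kernel and sum: 0·-1 + 4·-1 + 0·1.

-4 -3 6
7 -10 -3
-8 2 -9
-14 -4 -4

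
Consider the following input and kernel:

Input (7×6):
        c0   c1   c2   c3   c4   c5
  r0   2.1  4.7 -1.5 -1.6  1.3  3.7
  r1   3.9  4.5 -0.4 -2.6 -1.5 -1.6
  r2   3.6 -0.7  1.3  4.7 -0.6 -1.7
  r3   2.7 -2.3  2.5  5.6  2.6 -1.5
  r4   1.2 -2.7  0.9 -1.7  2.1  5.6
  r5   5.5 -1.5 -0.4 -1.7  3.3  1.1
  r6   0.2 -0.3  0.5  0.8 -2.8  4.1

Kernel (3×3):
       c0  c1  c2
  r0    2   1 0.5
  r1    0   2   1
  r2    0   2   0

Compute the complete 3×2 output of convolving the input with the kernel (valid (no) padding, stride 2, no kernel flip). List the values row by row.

15.35 -1.25
-0.35 17.4
-3.85 2.65

Output[0,0]: The receptive field on the input at this output position is [2.1 4.7 -1.5 / 3.9 4.5 -0.4 / 3.6 -0.7 1.3]. Elementwise product with the kernel and sum: 2.1·2 + 4.7·1 + -1.5·0.5 + 4.5·2 + -0.4·1 + -0.7·2.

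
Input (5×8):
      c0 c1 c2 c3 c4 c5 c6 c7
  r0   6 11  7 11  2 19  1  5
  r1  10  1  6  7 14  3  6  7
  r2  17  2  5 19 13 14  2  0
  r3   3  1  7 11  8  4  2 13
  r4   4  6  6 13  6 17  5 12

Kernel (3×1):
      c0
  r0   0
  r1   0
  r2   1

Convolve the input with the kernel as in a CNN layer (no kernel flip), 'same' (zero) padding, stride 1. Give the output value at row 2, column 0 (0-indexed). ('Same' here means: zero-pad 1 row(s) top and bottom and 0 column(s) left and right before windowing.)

3

The receptive field on the zero-padded input at this output position is [10 / 17 / 3]. Elementwise product with the kernel and sum: 3·1.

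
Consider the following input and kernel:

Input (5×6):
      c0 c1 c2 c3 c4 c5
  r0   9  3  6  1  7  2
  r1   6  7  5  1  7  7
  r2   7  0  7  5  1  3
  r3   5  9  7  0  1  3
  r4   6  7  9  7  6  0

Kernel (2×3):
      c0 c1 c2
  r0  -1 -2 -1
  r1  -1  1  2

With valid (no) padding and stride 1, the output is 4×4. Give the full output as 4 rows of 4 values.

-10 -16 -5 3
-18 -1 -14 -20
4 -21 -23 -3
-11 -7 2 -6

Output[0,0]: The receptive field on the input at this output position is [9 3 6 / 6 7 5]. Elementwise product with the kernel and sum: 9·-1 + 3·-2 + 6·-1 + 6·-1 + 7·1 + 5·2.
Output[0,1]: The receptive field on the input at this output position is [3 6 1 / 7 5 1]. Elementwise product with the kernel and sum: 3·-1 + 6·-2 + 1·-1 + 7·-1 + 5·1 + 1·2.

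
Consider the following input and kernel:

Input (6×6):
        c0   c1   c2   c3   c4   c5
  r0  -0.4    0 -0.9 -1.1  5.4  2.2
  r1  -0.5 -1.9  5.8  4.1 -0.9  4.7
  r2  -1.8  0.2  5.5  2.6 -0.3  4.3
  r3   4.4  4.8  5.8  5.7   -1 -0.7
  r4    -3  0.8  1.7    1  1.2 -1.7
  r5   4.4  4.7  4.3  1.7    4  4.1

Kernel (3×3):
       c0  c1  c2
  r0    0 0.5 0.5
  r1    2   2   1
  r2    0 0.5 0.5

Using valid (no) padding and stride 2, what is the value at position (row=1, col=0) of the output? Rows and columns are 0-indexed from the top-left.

28.3

The receptive field on the input at this output position is [-1.8 0.2 5.5 / 4.4 4.8 5.8 / -3 0.8 1.7]. Elementwise product with the kernel and sum: 0.2·0.5 + 5.5·0.5 + 4.4·2 + 4.8·2 + 5.8·1 + 0.8·0.5 + 1.7·0.5.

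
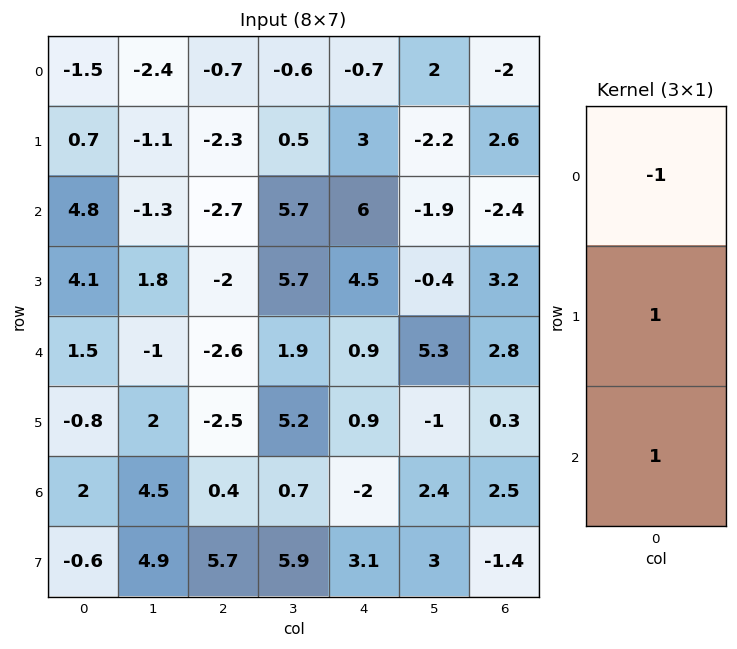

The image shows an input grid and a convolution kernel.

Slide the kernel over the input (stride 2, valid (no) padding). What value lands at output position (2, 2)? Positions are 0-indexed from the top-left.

-2

The receptive field on the input at this output position is [0.9 / 0.9 / -2]. Elementwise product with the kernel and sum: 0.9·-1 + 0.9·1 + -2·1.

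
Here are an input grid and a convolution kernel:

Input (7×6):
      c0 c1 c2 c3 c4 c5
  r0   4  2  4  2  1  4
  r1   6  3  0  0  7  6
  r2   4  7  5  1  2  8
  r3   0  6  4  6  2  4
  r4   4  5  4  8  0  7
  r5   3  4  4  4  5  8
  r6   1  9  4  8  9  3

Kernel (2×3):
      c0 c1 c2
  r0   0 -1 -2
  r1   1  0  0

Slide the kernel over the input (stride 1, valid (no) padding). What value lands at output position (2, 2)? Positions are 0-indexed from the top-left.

-1

The receptive field on the input at this output position is [5 1 2 / 4 6 2]. Elementwise product with the kernel and sum: 1·-1 + 2·-2 + 4·1.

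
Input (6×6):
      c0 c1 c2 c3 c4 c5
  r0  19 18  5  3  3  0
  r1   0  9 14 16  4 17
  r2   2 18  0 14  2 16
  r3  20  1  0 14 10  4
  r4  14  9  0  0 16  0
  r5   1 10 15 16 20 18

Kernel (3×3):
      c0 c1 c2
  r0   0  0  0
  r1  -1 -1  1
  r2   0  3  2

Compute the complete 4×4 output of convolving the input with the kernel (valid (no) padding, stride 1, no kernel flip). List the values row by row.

Output[0,0]: The receptive field on the input at this output position is [19 18 5 / 0 9 14 / 2 18 0]. Elementwise product with the kernel and sum: 0·-1 + 9·-1 + 14·1 + 18·3 + 0·2.
Output[0,1]: The receptive field on the input at this output position is [18 5 3 / 9 14 16 / 18 0 14]. Elementwise product with the kernel and sum: 9·-1 + 14·-1 + 16·1 + 0·3 + 14·2.

59 21 20 35
-17 24 50 38
6 13 28 28
37 68 104 80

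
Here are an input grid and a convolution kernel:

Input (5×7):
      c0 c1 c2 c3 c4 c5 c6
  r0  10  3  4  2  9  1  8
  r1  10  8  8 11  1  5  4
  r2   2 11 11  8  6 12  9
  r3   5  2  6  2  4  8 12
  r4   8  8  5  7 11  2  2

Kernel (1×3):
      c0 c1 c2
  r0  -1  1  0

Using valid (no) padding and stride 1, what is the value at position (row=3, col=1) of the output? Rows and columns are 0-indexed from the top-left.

4

The receptive field on the input at this output position is [2 6 2]. Elementwise product with the kernel and sum: 2·-1 + 6·1.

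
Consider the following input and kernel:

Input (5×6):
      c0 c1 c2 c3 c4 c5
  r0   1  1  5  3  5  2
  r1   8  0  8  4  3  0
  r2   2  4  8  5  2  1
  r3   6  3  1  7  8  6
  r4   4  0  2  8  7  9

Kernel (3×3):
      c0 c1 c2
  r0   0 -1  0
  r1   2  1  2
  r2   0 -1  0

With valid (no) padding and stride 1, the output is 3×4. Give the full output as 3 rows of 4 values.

Output[0,0]: The receptive field on the input at this output position is [1 1 5 / 8 0 8 / 2 4 8]. Elementwise product with the kernel and sum: 1·-1 + 8·2 + 0·1 + 8·2 + 4·-1.

27 3 18 4
21 17 14 3
13 11 12 25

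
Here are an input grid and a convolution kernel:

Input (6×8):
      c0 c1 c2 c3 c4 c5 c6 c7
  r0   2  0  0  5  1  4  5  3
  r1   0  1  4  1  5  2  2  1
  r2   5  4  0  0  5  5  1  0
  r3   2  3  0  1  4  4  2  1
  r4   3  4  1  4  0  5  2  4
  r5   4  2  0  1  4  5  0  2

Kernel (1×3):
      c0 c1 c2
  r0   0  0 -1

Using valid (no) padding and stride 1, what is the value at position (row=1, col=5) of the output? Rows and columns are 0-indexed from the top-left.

The receptive field on the input at this output position is [2 2 1]. Elementwise product with the kernel and sum: 1·-1.

-1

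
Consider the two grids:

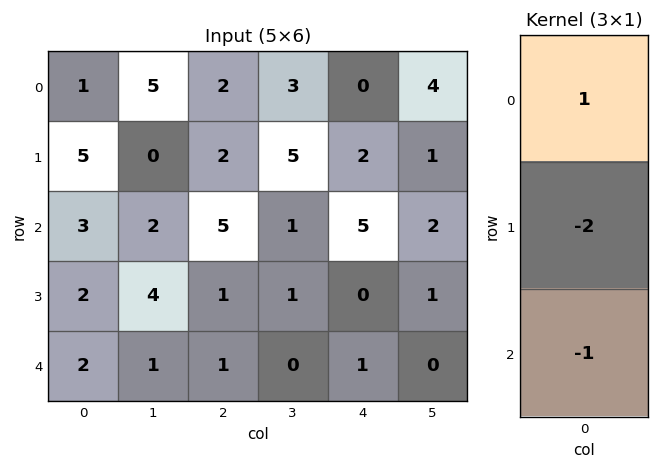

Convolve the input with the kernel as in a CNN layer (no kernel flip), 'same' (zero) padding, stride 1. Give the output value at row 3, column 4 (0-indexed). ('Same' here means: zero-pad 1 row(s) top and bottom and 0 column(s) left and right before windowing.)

4

The receptive field on the zero-padded input at this output position is [5 / 0 / 1]. Elementwise product with the kernel and sum: 5·1 + 0·-2 + 1·-1.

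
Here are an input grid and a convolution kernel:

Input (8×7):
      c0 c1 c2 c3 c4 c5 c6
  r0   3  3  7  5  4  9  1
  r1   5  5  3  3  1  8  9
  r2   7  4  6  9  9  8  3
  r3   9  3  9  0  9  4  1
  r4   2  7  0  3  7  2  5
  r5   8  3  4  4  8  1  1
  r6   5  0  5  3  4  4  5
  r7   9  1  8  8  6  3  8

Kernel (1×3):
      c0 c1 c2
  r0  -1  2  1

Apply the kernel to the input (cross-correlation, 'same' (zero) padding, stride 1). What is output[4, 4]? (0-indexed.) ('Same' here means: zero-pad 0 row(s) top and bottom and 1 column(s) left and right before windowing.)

The receptive field on the zero-padded input at this output position is [3 7 2]. Elementwise product with the kernel and sum: 3·-1 + 7·2 + 2·1.

13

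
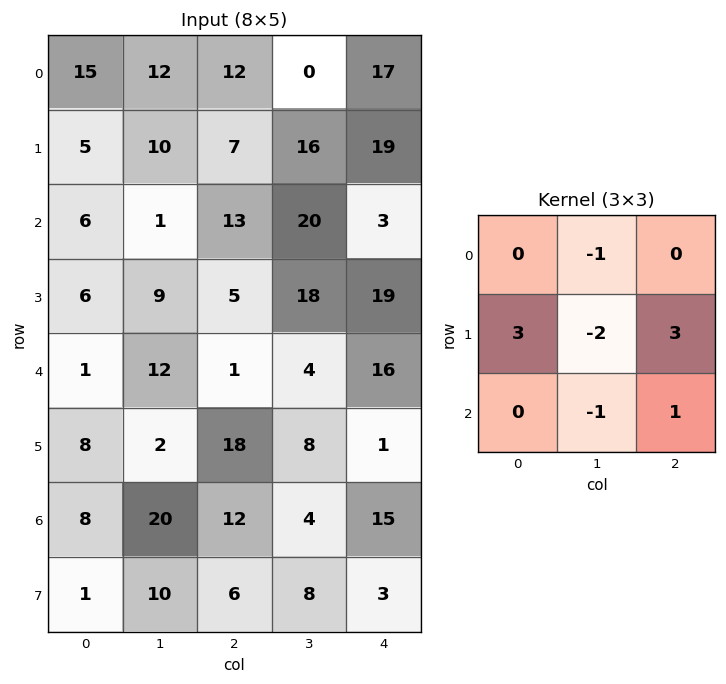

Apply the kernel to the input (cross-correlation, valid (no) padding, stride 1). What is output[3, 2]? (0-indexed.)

The receptive field on the input at this output position is [5 18 19 / 1 4 16 / 18 8 1]. Elementwise product with the kernel and sum: 18·-1 + 1·3 + 4·-2 + 16·3 + 8·-1 + 1·1.

18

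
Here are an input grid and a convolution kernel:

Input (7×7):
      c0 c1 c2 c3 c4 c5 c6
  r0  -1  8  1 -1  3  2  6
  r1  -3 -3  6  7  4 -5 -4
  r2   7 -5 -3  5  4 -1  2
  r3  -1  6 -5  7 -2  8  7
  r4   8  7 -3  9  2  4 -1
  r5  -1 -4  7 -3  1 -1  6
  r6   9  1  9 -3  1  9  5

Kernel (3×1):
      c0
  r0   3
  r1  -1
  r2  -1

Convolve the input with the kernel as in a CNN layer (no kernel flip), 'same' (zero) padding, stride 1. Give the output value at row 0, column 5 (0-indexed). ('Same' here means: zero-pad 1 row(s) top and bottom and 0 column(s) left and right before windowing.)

3

The receptive field on the zero-padded input at this output position is [0 / 2 / -5]. Elementwise product with the kernel and sum: 0·3 + 2·-1 + -5·-1.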